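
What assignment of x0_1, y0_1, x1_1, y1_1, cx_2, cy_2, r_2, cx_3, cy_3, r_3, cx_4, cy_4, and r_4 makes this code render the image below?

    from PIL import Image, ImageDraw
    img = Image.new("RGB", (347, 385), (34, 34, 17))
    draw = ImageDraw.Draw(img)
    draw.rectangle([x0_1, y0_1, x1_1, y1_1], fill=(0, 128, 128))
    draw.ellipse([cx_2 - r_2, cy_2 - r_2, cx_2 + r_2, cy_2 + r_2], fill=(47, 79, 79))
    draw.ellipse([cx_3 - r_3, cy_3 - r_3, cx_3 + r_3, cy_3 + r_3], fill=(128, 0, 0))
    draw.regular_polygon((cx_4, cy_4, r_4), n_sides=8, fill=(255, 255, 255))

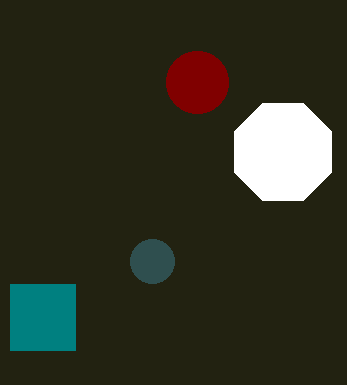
x0_1 = 10
y0_1 = 284
x1_1 = 75
y1_1 = 350
cx_2 = 152
cy_2 = 261
r_2 = 22
cx_3 = 197
cy_3 = 82
r_3 = 31
cx_4 = 283
cy_4 = 152
r_4 = 53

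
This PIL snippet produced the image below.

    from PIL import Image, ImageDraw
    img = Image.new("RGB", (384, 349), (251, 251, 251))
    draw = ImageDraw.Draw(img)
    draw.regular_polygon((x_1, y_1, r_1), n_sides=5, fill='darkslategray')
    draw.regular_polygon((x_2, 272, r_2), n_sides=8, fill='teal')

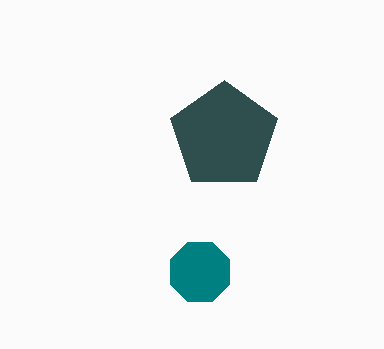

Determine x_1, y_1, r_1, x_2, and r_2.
x_1 = 224
y_1 = 136
r_1 = 56
x_2 = 200
r_2 = 32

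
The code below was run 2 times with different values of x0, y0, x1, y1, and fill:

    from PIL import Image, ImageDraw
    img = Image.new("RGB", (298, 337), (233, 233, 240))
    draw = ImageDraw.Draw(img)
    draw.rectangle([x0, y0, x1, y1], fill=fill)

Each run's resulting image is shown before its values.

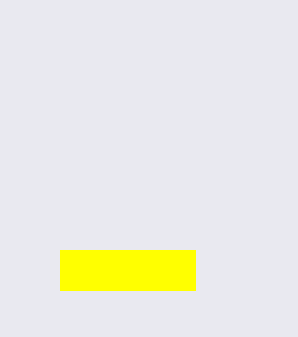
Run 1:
x0 = 60
y0 = 250
x1 = 195
y1 = 290
fill = 'yellow'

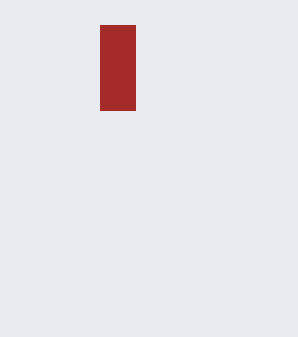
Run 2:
x0 = 100
y0 = 25
x1 = 135
y1 = 110
fill = 'brown'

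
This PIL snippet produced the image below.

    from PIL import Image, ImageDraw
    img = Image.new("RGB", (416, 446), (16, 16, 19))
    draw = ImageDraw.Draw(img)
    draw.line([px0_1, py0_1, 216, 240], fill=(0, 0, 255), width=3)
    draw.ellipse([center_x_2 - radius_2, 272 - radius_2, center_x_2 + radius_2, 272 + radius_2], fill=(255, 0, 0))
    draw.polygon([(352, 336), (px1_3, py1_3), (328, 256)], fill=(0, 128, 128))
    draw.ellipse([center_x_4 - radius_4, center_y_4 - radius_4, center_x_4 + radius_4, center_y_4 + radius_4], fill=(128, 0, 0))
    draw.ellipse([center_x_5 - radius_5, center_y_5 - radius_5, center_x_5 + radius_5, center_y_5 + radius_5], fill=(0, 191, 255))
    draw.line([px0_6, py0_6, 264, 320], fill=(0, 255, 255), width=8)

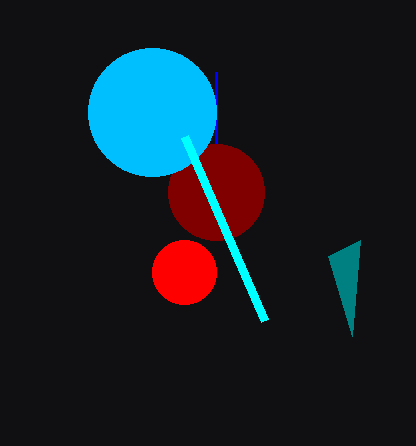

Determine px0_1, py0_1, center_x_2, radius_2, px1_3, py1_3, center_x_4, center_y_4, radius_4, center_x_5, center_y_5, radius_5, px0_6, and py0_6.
px0_1 = 216, py0_1 = 72, center_x_2 = 184, radius_2 = 32, px1_3 = 360, py1_3 = 240, center_x_4 = 216, center_y_4 = 192, radius_4 = 48, center_x_5 = 152, center_y_5 = 112, radius_5 = 64, px0_6 = 184, py0_6 = 136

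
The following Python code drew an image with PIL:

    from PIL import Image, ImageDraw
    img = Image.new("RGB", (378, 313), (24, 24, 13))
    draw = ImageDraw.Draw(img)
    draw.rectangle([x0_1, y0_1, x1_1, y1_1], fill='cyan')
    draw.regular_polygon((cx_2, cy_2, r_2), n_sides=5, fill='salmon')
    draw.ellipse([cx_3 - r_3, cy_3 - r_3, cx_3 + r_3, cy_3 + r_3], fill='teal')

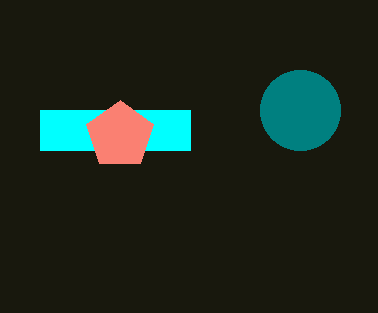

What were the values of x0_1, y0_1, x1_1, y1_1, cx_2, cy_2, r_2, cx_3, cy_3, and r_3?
x0_1 = 40; y0_1 = 110; x1_1 = 190; y1_1 = 150; cx_2 = 120; cy_2 = 135; r_2 = 35; cx_3 = 300; cy_3 = 110; r_3 = 40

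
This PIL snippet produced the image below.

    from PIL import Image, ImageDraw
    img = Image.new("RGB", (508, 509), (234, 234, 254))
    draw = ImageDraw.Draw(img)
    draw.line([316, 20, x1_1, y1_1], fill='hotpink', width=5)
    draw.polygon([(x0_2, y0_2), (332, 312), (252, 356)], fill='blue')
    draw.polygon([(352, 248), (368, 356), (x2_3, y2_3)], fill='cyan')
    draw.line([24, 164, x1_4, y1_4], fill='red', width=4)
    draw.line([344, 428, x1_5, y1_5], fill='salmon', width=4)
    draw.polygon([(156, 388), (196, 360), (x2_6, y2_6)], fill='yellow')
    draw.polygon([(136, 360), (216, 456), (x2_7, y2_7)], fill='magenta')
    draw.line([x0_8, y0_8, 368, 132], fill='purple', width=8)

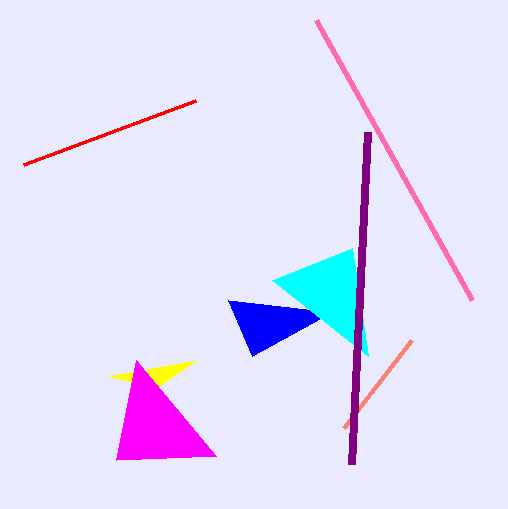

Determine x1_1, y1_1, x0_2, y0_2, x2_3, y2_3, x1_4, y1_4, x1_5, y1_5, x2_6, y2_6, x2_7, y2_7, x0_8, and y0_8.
x1_1 = 472
y1_1 = 300
x0_2 = 228
y0_2 = 300
x2_3 = 272
y2_3 = 280
x1_4 = 196
y1_4 = 100
x1_5 = 412
y1_5 = 340
x2_6 = 108
y2_6 = 376
x2_7 = 116
y2_7 = 460
x0_8 = 352
y0_8 = 464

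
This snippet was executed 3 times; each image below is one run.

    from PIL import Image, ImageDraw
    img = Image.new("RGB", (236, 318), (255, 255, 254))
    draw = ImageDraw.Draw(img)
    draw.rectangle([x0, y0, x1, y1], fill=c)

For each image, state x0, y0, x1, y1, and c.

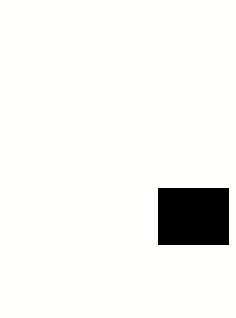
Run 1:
x0 = 158; y0 = 188; x1 = 228; y1 = 244; c = 'black'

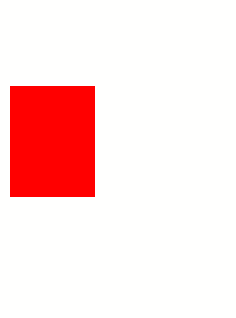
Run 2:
x0 = 10, y0 = 86, x1 = 94, y1 = 196, c = 'red'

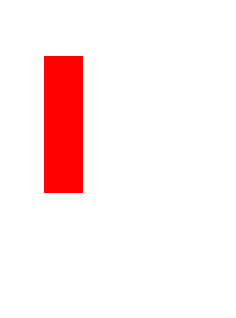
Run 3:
x0 = 44
y0 = 56
x1 = 82
y1 = 192
c = 'red'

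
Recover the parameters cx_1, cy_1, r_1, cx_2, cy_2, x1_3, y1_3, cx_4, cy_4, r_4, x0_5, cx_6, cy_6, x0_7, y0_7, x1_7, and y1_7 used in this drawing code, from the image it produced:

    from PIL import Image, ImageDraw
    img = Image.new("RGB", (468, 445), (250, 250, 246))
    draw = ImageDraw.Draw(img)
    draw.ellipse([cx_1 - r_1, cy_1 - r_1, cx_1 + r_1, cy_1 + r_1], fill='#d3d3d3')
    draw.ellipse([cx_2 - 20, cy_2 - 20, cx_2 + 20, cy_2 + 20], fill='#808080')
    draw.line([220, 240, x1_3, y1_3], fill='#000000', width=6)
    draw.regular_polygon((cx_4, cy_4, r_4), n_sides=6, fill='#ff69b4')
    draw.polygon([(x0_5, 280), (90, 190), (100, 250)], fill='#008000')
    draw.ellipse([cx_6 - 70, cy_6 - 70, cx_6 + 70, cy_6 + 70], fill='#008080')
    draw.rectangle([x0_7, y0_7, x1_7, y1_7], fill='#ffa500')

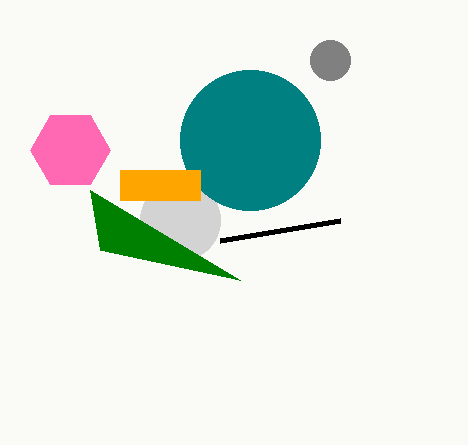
cx_1 = 180, cy_1 = 220, r_1 = 40, cx_2 = 330, cy_2 = 60, x1_3 = 340, y1_3 = 220, cx_4 = 70, cy_4 = 150, r_4 = 40, x0_5 = 240, cx_6 = 250, cy_6 = 140, x0_7 = 120, y0_7 = 170, x1_7 = 200, y1_7 = 200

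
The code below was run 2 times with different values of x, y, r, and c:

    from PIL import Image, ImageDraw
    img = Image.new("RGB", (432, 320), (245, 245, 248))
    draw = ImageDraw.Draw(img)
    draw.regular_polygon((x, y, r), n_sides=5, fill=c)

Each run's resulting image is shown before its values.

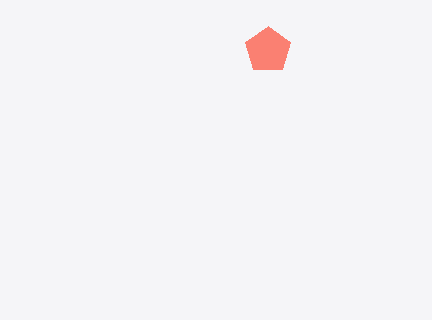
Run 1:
x = 268, y = 50, r = 24, c = 'salmon'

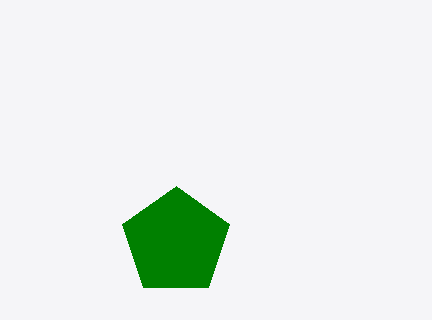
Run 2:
x = 176; y = 242; r = 56; c = 'green'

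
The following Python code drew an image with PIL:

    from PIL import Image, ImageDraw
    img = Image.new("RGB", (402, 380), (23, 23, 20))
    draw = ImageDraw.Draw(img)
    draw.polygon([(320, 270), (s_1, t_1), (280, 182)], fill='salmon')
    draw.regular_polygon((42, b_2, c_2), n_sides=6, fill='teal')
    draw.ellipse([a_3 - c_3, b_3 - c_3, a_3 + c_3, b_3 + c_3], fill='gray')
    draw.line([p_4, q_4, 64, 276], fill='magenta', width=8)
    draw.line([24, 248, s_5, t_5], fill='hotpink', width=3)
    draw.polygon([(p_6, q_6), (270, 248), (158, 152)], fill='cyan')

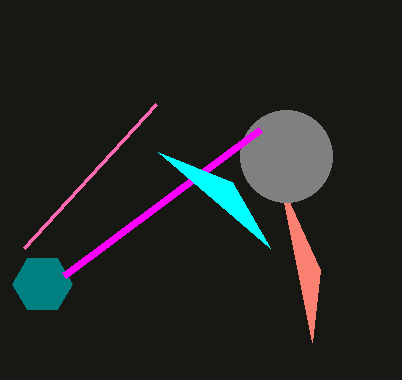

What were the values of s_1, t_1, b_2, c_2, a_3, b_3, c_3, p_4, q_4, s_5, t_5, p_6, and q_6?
s_1 = 312; t_1 = 342; b_2 = 284; c_2 = 30; a_3 = 286; b_3 = 156; c_3 = 46; p_4 = 260; q_4 = 130; s_5 = 156; t_5 = 104; p_6 = 232; q_6 = 182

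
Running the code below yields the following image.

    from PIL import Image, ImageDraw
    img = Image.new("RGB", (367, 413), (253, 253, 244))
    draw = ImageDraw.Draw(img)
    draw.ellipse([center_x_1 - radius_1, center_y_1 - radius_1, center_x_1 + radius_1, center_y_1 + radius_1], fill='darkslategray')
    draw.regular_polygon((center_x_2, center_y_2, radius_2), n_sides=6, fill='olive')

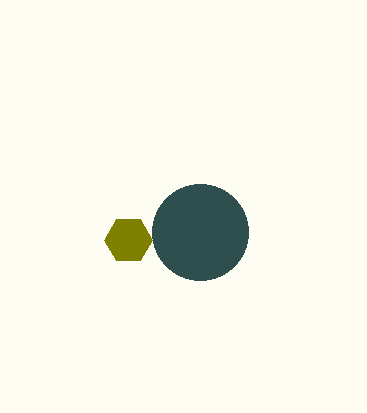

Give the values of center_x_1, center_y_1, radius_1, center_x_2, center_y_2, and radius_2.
center_x_1 = 200
center_y_1 = 232
radius_1 = 48
center_x_2 = 128
center_y_2 = 240
radius_2 = 24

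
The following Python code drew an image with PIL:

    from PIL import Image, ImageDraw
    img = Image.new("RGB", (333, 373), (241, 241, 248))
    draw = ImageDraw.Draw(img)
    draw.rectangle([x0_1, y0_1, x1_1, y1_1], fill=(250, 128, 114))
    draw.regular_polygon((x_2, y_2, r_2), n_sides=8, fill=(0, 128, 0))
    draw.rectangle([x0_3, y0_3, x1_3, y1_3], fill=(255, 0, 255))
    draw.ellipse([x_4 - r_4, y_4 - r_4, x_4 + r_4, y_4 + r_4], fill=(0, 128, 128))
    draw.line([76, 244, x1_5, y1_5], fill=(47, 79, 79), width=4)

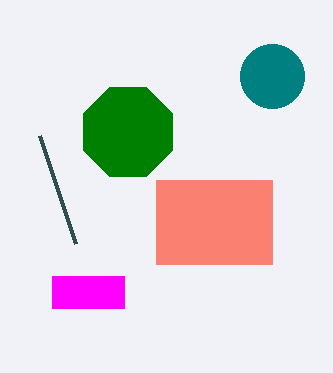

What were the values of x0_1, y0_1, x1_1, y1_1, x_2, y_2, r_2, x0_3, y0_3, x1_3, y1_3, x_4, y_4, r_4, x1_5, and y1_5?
x0_1 = 156, y0_1 = 180, x1_1 = 272, y1_1 = 264, x_2 = 128, y_2 = 132, r_2 = 48, x0_3 = 52, y0_3 = 276, x1_3 = 124, y1_3 = 308, x_4 = 272, y_4 = 76, r_4 = 32, x1_5 = 40, y1_5 = 136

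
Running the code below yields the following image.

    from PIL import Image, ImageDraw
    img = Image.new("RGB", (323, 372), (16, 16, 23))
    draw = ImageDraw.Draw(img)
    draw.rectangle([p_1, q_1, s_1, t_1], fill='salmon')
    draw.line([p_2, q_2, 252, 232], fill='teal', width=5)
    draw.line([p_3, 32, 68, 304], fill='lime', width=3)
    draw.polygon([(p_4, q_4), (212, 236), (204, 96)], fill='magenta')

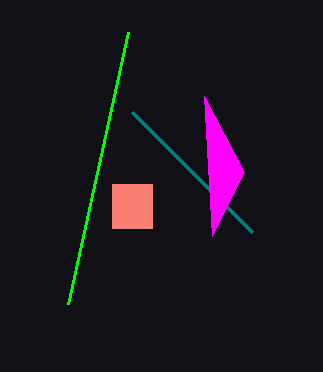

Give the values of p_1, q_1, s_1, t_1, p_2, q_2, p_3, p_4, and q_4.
p_1 = 112
q_1 = 184
s_1 = 152
t_1 = 228
p_2 = 132
q_2 = 112
p_3 = 128
p_4 = 244
q_4 = 172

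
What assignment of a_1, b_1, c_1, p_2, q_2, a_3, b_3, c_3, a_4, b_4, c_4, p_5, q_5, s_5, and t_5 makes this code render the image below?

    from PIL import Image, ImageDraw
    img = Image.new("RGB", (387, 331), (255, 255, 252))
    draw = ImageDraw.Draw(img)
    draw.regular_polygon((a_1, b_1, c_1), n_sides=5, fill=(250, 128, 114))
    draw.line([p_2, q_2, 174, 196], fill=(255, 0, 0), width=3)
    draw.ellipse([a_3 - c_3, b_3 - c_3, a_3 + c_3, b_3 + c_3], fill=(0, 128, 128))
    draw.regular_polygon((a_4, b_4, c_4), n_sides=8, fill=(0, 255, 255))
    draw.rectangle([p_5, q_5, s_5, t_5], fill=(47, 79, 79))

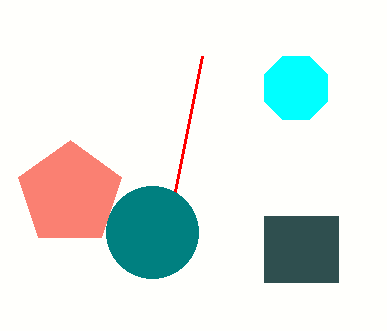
a_1 = 70, b_1 = 194, c_1 = 54, p_2 = 202, q_2 = 56, a_3 = 152, b_3 = 232, c_3 = 46, a_4 = 296, b_4 = 88, c_4 = 34, p_5 = 264, q_5 = 216, s_5 = 338, t_5 = 282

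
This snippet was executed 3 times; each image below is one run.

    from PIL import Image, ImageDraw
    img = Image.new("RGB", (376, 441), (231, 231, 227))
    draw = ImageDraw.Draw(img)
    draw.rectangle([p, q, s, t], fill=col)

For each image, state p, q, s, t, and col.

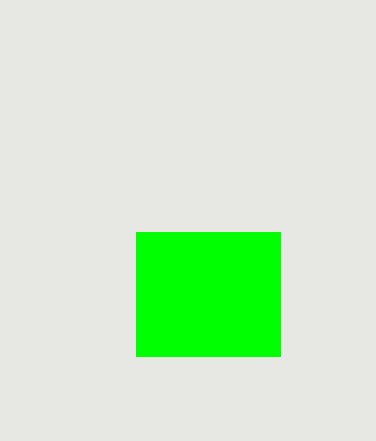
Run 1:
p = 136
q = 232
s = 280
t = 356
col = 'lime'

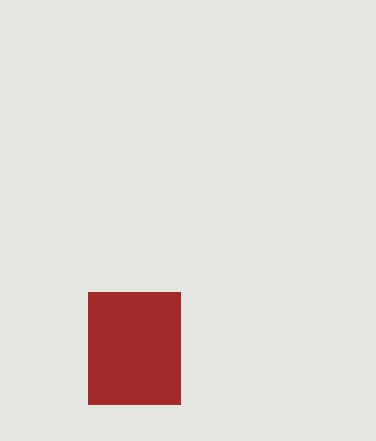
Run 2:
p = 88, q = 292, s = 180, t = 404, col = 'brown'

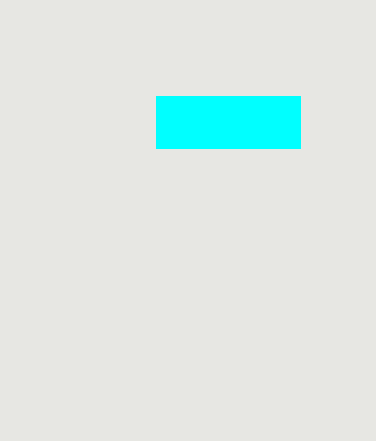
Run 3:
p = 156; q = 96; s = 300; t = 148; col = 'cyan'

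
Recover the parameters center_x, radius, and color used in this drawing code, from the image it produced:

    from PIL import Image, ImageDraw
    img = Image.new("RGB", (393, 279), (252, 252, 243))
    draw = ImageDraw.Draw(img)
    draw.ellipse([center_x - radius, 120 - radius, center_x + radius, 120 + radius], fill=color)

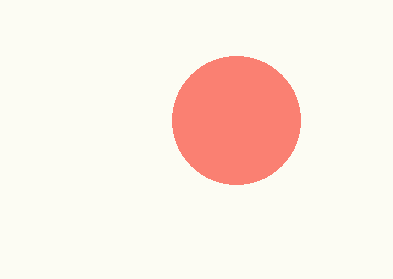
center_x = 236
radius = 64
color = 'salmon'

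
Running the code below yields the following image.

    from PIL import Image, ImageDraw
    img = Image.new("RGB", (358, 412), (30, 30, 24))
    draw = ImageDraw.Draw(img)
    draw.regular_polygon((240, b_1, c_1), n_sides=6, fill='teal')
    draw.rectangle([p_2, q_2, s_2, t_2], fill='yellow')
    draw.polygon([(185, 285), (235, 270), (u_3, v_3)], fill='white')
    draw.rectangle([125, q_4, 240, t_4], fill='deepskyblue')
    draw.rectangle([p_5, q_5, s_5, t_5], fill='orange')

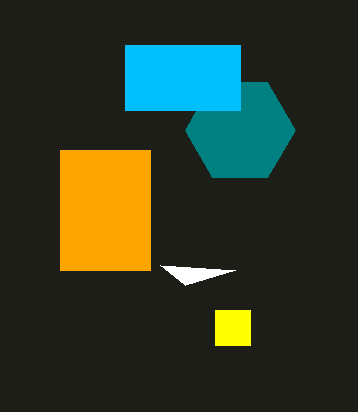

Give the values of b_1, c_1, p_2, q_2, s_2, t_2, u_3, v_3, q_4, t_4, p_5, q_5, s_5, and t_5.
b_1 = 130
c_1 = 55
p_2 = 215
q_2 = 310
s_2 = 250
t_2 = 345
u_3 = 160
v_3 = 265
q_4 = 45
t_4 = 110
p_5 = 60
q_5 = 150
s_5 = 150
t_5 = 270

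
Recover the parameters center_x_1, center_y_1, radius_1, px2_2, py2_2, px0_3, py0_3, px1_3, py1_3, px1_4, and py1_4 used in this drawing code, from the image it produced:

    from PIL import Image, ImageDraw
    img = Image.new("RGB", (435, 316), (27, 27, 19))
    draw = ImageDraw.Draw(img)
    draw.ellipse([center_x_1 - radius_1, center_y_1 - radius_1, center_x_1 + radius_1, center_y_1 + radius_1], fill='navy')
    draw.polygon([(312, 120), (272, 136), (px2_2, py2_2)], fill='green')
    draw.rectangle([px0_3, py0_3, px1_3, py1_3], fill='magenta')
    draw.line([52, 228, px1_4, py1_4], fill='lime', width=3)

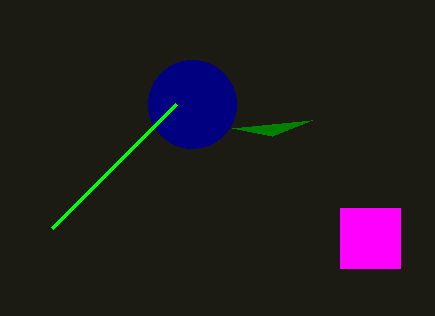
center_x_1 = 192; center_y_1 = 104; radius_1 = 44; px2_2 = 232; py2_2 = 128; px0_3 = 340; py0_3 = 208; px1_3 = 400; py1_3 = 268; px1_4 = 176; py1_4 = 104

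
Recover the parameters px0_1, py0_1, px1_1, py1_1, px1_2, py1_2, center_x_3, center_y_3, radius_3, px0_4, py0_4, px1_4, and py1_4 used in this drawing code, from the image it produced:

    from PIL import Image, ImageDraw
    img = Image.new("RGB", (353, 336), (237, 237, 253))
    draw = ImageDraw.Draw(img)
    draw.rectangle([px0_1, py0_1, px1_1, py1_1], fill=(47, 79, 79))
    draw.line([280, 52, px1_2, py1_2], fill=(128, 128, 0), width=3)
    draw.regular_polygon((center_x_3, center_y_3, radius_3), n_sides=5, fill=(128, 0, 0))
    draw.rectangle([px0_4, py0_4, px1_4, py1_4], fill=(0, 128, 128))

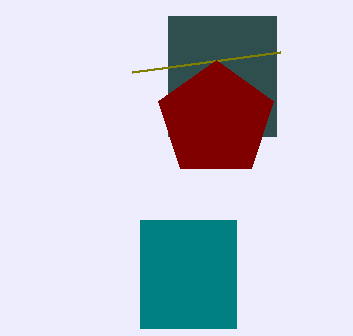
px0_1 = 168; py0_1 = 16; px1_1 = 276; py1_1 = 136; px1_2 = 132; py1_2 = 72; center_x_3 = 216; center_y_3 = 120; radius_3 = 60; px0_4 = 140; py0_4 = 220; px1_4 = 236; py1_4 = 328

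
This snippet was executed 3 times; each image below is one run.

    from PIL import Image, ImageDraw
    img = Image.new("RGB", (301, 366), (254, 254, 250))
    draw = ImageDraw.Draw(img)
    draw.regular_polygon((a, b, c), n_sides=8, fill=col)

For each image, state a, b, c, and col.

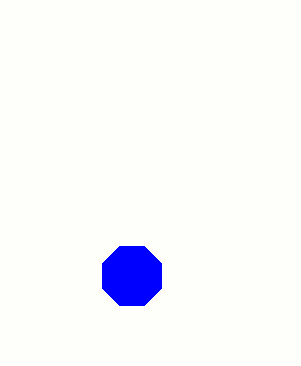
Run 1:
a = 132, b = 276, c = 32, col = 'blue'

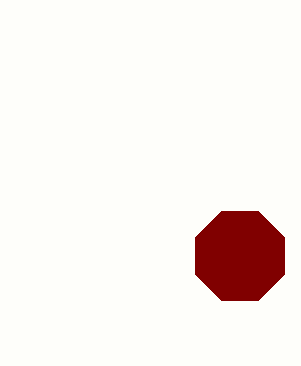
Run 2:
a = 240; b = 256; c = 48; col = 'maroon'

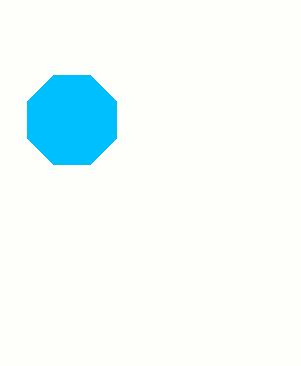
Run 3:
a = 72; b = 120; c = 48; col = 'deepskyblue'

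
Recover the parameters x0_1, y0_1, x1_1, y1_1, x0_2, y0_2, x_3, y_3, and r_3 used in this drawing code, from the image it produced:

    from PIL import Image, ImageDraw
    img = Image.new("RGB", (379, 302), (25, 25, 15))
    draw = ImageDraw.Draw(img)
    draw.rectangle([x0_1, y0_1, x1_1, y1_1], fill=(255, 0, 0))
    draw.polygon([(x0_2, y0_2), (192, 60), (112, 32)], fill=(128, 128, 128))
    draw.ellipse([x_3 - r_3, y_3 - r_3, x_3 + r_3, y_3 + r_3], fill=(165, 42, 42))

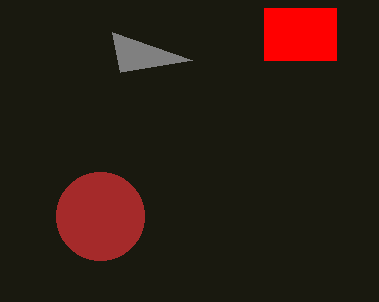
x0_1 = 264
y0_1 = 8
x1_1 = 336
y1_1 = 60
x0_2 = 120
y0_2 = 72
x_3 = 100
y_3 = 216
r_3 = 44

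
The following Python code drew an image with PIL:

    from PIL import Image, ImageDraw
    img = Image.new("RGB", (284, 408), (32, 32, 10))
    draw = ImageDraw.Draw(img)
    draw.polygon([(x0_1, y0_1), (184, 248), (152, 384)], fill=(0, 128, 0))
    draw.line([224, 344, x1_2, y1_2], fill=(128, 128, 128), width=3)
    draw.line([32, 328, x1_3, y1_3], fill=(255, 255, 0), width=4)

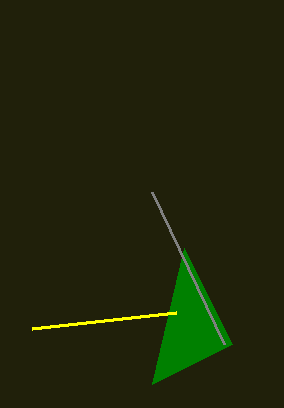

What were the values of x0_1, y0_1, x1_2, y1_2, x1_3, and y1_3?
x0_1 = 232
y0_1 = 344
x1_2 = 152
y1_2 = 192
x1_3 = 176
y1_3 = 312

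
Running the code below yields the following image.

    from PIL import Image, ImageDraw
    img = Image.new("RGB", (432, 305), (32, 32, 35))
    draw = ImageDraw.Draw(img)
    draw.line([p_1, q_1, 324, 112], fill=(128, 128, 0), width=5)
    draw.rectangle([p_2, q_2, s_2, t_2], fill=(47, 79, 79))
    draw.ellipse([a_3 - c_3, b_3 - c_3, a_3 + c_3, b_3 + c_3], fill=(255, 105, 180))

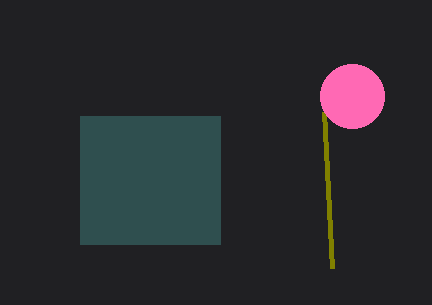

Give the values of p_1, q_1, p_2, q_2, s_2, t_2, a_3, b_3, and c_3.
p_1 = 332, q_1 = 268, p_2 = 80, q_2 = 116, s_2 = 220, t_2 = 244, a_3 = 352, b_3 = 96, c_3 = 32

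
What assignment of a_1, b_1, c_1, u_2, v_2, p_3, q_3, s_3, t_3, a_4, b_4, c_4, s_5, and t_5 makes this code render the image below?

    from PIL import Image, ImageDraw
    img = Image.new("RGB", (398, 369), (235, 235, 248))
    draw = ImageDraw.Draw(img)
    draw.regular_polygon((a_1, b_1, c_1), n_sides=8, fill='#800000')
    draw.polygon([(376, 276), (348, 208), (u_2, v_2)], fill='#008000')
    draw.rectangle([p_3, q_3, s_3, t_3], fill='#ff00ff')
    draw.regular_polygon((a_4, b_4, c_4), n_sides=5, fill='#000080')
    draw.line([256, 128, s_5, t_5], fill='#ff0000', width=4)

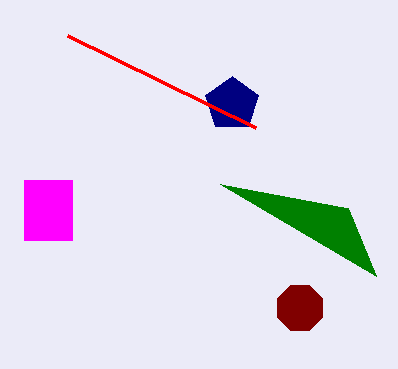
a_1 = 300, b_1 = 308, c_1 = 24, u_2 = 220, v_2 = 184, p_3 = 24, q_3 = 180, s_3 = 72, t_3 = 240, a_4 = 232, b_4 = 104, c_4 = 28, s_5 = 68, t_5 = 36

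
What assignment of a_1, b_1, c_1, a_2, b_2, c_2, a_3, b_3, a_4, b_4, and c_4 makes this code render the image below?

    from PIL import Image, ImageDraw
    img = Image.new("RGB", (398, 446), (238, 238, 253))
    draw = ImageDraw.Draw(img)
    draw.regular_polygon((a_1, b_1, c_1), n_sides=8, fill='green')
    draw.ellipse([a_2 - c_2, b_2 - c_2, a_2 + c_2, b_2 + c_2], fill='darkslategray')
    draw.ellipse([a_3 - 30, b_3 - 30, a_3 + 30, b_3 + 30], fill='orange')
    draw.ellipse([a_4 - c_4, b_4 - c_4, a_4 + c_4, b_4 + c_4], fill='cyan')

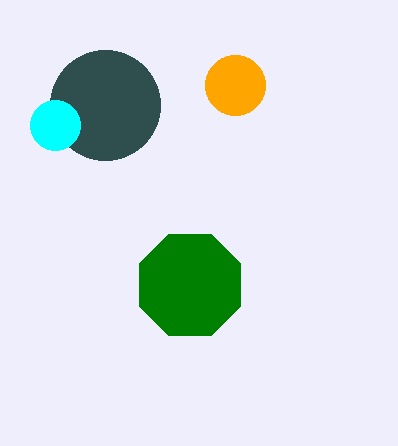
a_1 = 190
b_1 = 285
c_1 = 55
a_2 = 105
b_2 = 105
c_2 = 55
a_3 = 235
b_3 = 85
a_4 = 55
b_4 = 125
c_4 = 25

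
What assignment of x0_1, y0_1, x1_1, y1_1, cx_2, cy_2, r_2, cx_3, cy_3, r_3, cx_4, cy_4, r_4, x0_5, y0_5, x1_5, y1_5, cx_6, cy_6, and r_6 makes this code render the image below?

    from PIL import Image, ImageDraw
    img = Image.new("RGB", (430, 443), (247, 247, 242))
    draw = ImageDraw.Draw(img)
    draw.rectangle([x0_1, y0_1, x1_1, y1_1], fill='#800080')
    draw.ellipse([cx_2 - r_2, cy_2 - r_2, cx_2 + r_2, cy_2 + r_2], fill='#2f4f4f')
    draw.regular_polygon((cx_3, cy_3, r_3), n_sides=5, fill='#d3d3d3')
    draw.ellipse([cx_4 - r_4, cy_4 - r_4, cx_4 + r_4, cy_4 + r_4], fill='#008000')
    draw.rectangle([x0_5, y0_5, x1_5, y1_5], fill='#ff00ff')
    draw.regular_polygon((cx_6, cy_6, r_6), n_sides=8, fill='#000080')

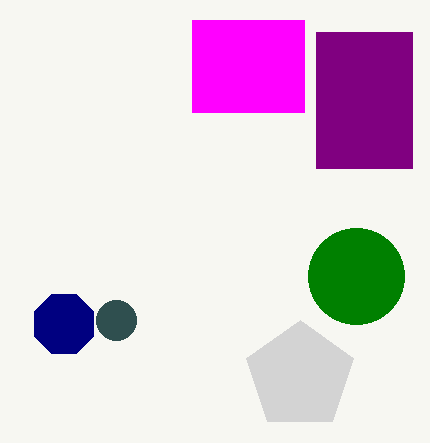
x0_1 = 316; y0_1 = 32; x1_1 = 412; y1_1 = 168; cx_2 = 116; cy_2 = 320; r_2 = 20; cx_3 = 300; cy_3 = 376; r_3 = 56; cx_4 = 356; cy_4 = 276; r_4 = 48; x0_5 = 192; y0_5 = 20; x1_5 = 304; y1_5 = 112; cx_6 = 64; cy_6 = 324; r_6 = 32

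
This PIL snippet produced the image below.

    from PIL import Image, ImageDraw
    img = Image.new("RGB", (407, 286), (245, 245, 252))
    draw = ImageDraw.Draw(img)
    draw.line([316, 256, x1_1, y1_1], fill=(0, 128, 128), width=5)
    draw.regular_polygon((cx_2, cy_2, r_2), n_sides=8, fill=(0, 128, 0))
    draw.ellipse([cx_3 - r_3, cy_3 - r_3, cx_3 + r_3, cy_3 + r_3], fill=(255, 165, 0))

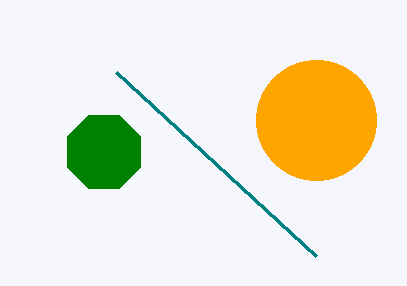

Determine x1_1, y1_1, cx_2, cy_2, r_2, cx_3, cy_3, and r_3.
x1_1 = 116; y1_1 = 72; cx_2 = 104; cy_2 = 152; r_2 = 40; cx_3 = 316; cy_3 = 120; r_3 = 60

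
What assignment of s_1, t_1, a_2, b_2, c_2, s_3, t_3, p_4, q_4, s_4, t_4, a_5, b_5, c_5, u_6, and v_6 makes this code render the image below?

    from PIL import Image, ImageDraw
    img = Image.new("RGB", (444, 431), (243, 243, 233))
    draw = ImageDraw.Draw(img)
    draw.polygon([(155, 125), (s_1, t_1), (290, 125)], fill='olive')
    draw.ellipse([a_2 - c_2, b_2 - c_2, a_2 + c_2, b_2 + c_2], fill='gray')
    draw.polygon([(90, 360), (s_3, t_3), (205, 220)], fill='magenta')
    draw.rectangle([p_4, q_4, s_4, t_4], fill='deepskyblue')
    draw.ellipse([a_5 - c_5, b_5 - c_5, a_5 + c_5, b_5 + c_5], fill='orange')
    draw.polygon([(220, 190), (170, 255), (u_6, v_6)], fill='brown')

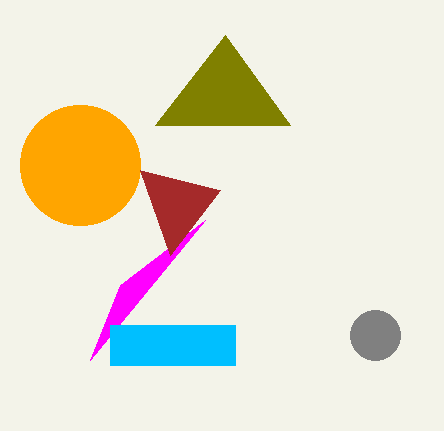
s_1 = 225; t_1 = 35; a_2 = 375; b_2 = 335; c_2 = 25; s_3 = 120; t_3 = 285; p_4 = 110; q_4 = 325; s_4 = 235; t_4 = 365; a_5 = 80; b_5 = 165; c_5 = 60; u_6 = 140; v_6 = 170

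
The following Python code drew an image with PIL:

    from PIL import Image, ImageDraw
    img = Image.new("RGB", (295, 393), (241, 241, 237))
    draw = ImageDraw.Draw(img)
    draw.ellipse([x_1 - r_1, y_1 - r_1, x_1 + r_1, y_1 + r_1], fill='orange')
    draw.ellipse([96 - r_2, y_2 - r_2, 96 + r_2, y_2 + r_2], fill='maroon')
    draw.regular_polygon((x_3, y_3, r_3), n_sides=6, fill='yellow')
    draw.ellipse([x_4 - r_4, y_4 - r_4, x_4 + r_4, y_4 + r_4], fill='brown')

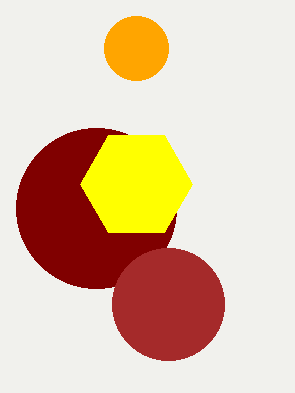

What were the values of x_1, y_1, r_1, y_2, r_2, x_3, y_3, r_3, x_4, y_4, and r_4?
x_1 = 136, y_1 = 48, r_1 = 32, y_2 = 208, r_2 = 80, x_3 = 136, y_3 = 184, r_3 = 56, x_4 = 168, y_4 = 304, r_4 = 56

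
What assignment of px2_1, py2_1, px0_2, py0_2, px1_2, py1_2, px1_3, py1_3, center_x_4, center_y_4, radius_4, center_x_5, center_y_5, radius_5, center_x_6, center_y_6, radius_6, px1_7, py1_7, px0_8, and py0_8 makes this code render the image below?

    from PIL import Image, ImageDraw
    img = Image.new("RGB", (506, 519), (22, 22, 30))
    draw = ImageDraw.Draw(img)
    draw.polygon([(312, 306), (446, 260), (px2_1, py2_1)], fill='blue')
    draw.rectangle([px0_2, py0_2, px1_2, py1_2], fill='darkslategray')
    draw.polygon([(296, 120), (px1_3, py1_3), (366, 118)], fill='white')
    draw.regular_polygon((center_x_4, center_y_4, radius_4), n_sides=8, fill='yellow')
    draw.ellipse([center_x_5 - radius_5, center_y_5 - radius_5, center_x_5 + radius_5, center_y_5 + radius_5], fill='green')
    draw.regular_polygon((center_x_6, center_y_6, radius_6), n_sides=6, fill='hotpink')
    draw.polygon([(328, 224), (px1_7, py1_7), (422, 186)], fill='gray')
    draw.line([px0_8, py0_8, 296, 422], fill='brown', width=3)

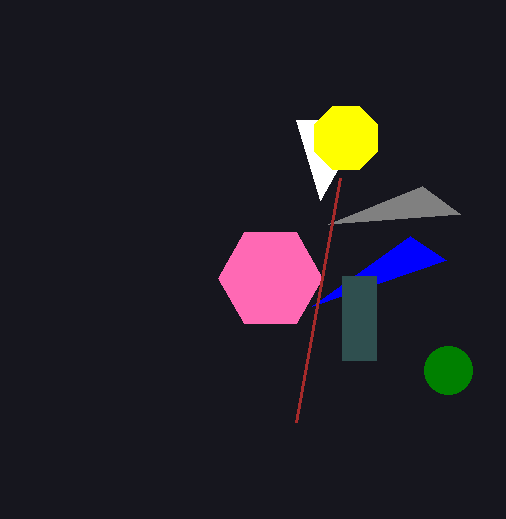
px2_1 = 410
py2_1 = 236
px0_2 = 342
py0_2 = 276
px1_2 = 376
py1_2 = 360
px1_3 = 320
py1_3 = 200
center_x_4 = 346
center_y_4 = 138
radius_4 = 34
center_x_5 = 448
center_y_5 = 370
radius_5 = 24
center_x_6 = 270
center_y_6 = 278
radius_6 = 52
px1_7 = 460
py1_7 = 214
px0_8 = 340
py0_8 = 178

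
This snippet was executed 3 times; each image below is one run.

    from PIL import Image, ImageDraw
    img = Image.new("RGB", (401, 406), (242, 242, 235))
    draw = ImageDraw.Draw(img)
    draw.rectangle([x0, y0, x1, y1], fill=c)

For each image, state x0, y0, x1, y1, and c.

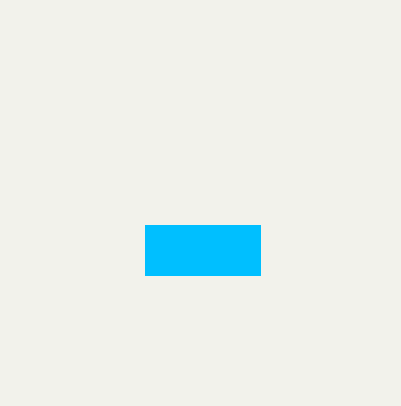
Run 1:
x0 = 145
y0 = 225
x1 = 260
y1 = 275
c = 'deepskyblue'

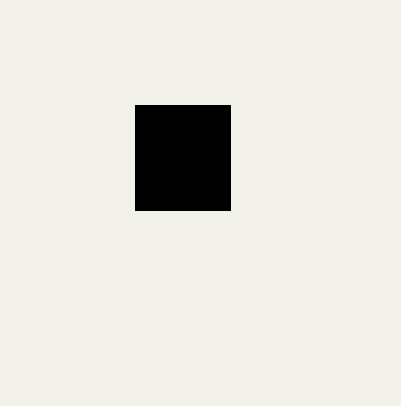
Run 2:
x0 = 135; y0 = 105; x1 = 230; y1 = 210; c = 'black'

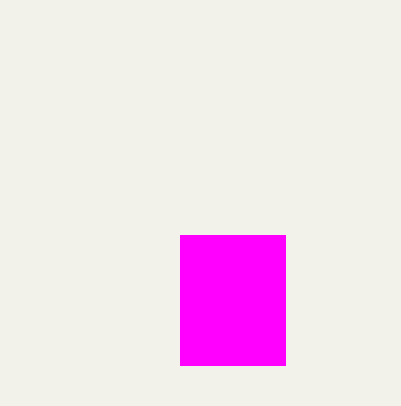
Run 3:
x0 = 180, y0 = 235, x1 = 285, y1 = 365, c = 'magenta'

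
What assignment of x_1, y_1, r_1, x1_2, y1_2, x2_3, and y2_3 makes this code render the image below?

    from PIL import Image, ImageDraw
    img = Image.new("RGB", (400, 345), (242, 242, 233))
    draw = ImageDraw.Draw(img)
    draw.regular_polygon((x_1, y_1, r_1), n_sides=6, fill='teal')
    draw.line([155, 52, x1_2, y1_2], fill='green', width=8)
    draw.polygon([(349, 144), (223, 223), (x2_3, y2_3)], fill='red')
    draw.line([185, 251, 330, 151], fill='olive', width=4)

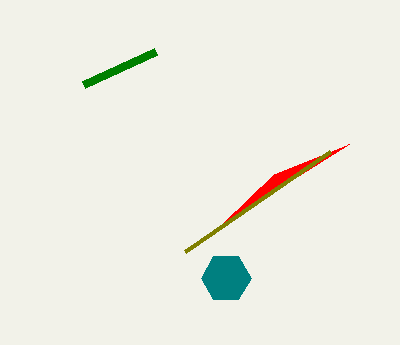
x_1 = 226, y_1 = 278, r_1 = 25, x1_2 = 83, y1_2 = 85, x2_3 = 274, y2_3 = 174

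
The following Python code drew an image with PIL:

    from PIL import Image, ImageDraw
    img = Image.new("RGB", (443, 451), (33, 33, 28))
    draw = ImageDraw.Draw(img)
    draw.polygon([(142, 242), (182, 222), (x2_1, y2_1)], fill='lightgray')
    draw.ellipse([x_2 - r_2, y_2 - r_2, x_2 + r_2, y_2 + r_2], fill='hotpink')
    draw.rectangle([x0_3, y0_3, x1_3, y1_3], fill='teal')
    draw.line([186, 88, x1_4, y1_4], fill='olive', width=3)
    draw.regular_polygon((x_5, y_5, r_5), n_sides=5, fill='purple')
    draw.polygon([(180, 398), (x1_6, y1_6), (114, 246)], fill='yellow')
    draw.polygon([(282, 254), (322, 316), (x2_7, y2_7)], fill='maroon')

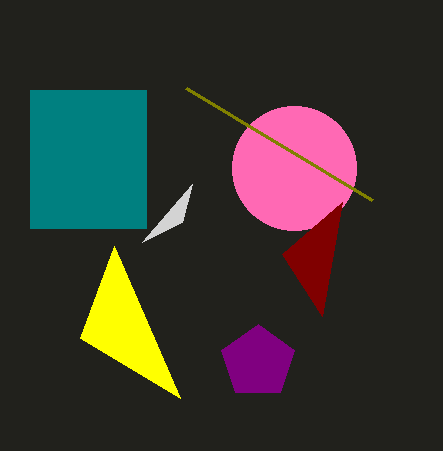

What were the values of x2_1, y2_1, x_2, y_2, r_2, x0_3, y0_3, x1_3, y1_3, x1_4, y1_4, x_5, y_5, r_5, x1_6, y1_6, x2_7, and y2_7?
x2_1 = 192, y2_1 = 184, x_2 = 294, y_2 = 168, r_2 = 62, x0_3 = 30, y0_3 = 90, x1_3 = 146, y1_3 = 228, x1_4 = 372, y1_4 = 200, x_5 = 258, y_5 = 362, r_5 = 38, x1_6 = 80, y1_6 = 338, x2_7 = 342, y2_7 = 202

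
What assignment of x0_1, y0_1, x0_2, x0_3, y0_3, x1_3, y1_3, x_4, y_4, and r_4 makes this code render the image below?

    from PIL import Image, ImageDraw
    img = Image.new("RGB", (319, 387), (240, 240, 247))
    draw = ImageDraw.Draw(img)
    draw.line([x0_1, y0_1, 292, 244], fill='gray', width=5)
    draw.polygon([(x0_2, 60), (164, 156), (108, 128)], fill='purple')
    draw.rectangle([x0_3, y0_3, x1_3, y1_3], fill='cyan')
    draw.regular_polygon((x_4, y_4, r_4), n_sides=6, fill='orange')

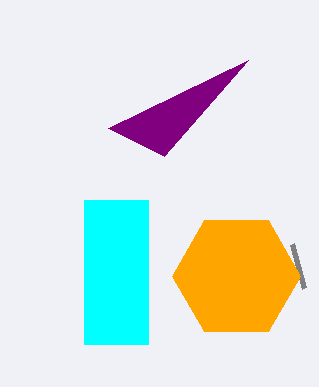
x0_1 = 304; y0_1 = 288; x0_2 = 248; x0_3 = 84; y0_3 = 200; x1_3 = 148; y1_3 = 344; x_4 = 236; y_4 = 276; r_4 = 64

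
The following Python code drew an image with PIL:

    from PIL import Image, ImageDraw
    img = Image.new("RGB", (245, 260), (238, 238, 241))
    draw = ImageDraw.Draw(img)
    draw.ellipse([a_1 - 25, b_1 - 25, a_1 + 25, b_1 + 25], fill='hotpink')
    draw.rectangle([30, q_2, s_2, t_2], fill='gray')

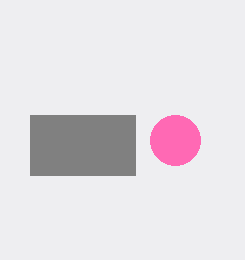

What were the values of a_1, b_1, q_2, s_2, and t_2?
a_1 = 175
b_1 = 140
q_2 = 115
s_2 = 135
t_2 = 175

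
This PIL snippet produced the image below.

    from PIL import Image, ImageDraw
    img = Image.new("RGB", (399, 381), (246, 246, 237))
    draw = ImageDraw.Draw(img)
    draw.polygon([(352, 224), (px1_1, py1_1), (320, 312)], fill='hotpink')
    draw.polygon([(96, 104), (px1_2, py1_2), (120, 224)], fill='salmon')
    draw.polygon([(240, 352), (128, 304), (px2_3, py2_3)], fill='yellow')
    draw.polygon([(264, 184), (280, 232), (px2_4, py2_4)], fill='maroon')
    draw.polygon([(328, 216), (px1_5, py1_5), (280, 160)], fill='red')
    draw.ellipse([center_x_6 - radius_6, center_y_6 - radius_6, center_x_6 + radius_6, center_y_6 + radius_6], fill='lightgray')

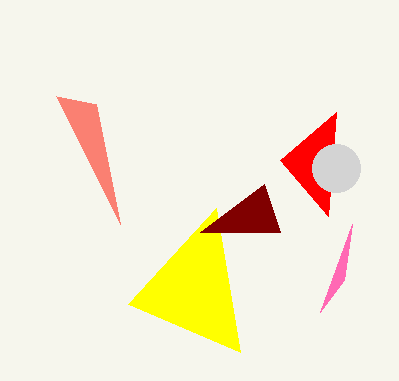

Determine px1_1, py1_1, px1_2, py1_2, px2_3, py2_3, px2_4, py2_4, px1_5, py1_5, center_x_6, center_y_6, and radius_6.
px1_1 = 344, py1_1 = 280, px1_2 = 56, py1_2 = 96, px2_3 = 216, py2_3 = 208, px2_4 = 200, py2_4 = 232, px1_5 = 336, py1_5 = 112, center_x_6 = 336, center_y_6 = 168, radius_6 = 24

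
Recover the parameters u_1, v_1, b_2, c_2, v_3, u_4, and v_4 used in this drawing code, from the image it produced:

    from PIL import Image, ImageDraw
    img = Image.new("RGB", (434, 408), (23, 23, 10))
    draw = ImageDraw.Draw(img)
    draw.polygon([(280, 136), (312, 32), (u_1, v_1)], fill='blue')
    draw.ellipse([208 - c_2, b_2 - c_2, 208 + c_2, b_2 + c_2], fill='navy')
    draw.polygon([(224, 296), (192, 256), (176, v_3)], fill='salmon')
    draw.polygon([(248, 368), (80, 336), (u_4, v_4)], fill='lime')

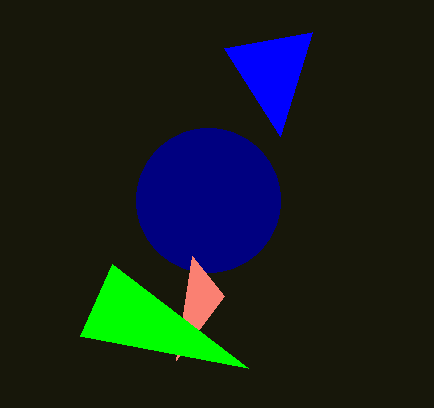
u_1 = 224; v_1 = 48; b_2 = 200; c_2 = 72; v_3 = 360; u_4 = 112; v_4 = 264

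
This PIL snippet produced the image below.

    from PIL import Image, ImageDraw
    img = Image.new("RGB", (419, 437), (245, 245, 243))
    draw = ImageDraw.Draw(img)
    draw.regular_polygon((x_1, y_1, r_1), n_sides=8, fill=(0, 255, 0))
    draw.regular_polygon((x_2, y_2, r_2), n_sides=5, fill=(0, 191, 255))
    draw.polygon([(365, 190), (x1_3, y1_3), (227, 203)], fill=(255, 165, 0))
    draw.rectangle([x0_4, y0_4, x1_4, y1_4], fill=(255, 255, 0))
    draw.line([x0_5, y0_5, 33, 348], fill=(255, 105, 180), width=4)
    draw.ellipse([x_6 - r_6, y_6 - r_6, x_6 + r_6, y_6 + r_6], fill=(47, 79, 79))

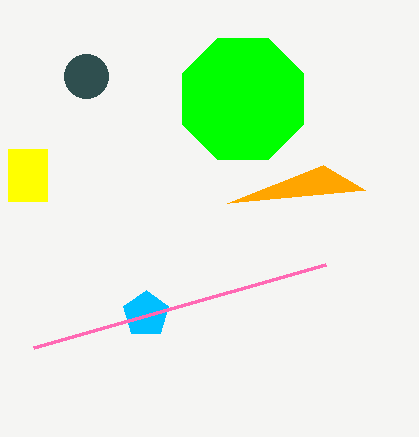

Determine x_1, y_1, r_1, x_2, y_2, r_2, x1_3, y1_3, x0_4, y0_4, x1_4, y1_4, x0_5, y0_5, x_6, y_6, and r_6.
x_1 = 243; y_1 = 99; r_1 = 66; x_2 = 146; y_2 = 314; r_2 = 24; x1_3 = 323; y1_3 = 165; x0_4 = 8; y0_4 = 149; x1_4 = 47; y1_4 = 201; x0_5 = 325; y0_5 = 265; x_6 = 86; y_6 = 76; r_6 = 22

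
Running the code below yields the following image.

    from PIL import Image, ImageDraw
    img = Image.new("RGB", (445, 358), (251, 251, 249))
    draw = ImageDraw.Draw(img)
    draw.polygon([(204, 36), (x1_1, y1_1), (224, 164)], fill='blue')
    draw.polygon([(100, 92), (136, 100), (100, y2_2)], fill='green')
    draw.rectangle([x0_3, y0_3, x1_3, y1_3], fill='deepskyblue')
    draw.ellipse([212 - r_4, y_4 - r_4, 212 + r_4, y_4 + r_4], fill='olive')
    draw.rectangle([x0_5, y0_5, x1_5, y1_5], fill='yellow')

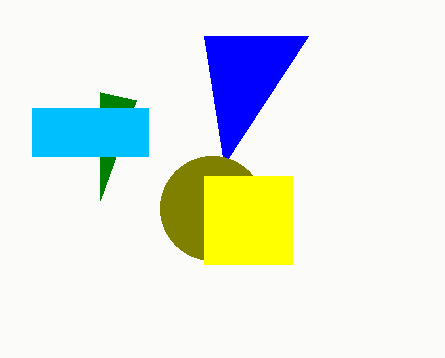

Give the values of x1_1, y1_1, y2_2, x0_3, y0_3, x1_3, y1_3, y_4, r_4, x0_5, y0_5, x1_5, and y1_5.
x1_1 = 308, y1_1 = 36, y2_2 = 200, x0_3 = 32, y0_3 = 108, x1_3 = 148, y1_3 = 156, y_4 = 208, r_4 = 52, x0_5 = 204, y0_5 = 176, x1_5 = 292, y1_5 = 264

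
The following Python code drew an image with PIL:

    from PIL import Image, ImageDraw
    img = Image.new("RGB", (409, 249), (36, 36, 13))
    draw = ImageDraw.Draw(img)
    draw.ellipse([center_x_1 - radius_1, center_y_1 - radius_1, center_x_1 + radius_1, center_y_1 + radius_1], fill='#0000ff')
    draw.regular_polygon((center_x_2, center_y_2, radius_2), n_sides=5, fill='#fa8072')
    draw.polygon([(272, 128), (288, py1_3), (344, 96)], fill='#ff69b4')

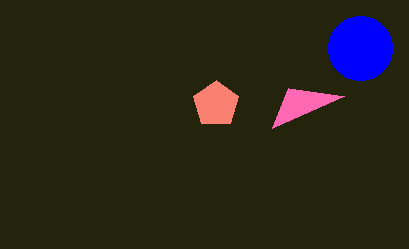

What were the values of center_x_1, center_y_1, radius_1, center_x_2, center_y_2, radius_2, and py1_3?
center_x_1 = 360, center_y_1 = 48, radius_1 = 32, center_x_2 = 216, center_y_2 = 104, radius_2 = 24, py1_3 = 88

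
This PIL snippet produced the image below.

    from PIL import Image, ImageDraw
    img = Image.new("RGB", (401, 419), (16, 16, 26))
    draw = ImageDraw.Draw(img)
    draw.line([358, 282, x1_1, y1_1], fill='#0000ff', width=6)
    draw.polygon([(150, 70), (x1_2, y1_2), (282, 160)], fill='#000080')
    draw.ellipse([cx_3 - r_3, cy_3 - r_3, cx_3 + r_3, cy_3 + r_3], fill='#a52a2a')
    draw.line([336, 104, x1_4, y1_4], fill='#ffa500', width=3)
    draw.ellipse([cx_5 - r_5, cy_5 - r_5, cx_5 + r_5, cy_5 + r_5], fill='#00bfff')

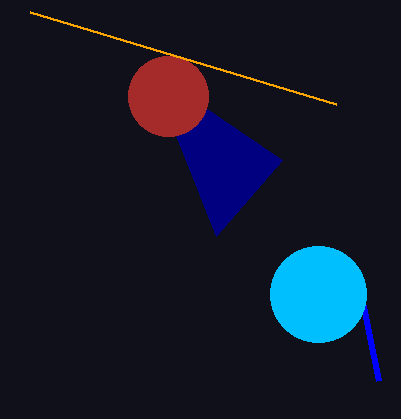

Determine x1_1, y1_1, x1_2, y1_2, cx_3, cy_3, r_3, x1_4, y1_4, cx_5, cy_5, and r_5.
x1_1 = 378
y1_1 = 380
x1_2 = 216
y1_2 = 236
cx_3 = 168
cy_3 = 96
r_3 = 40
x1_4 = 30
y1_4 = 12
cx_5 = 318
cy_5 = 294
r_5 = 48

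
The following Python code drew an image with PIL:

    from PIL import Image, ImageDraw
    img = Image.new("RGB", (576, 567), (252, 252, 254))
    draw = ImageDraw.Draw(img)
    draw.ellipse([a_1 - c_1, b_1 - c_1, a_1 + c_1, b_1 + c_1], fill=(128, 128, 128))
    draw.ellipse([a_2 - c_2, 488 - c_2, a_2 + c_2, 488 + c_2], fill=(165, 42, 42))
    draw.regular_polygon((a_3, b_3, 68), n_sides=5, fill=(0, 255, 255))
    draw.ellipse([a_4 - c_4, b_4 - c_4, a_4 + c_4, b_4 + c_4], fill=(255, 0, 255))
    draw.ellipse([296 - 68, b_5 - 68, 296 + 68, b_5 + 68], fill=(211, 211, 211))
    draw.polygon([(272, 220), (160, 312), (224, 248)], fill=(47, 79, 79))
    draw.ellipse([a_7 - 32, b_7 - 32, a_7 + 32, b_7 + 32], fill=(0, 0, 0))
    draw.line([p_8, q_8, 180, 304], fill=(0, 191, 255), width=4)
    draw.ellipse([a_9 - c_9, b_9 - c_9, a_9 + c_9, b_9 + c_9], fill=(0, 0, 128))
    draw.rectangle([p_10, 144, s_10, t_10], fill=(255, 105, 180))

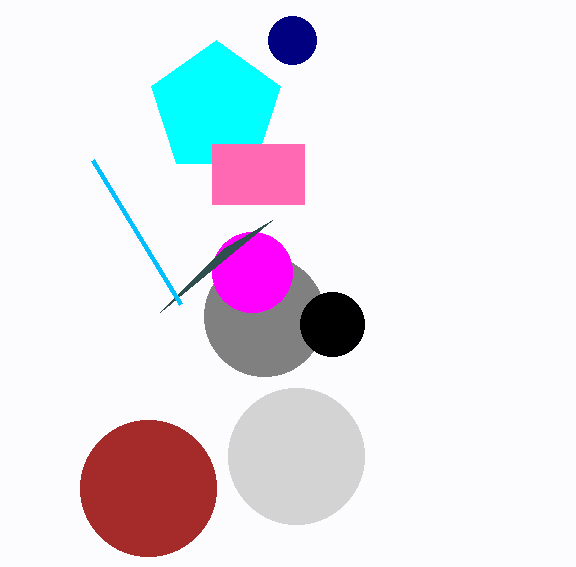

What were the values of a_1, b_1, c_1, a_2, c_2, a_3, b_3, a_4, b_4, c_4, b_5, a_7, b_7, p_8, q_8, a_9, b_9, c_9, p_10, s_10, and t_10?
a_1 = 264
b_1 = 316
c_1 = 60
a_2 = 148
c_2 = 68
a_3 = 216
b_3 = 108
a_4 = 252
b_4 = 272
c_4 = 40
b_5 = 456
a_7 = 332
b_7 = 324
p_8 = 92
q_8 = 160
a_9 = 292
b_9 = 40
c_9 = 24
p_10 = 212
s_10 = 304
t_10 = 204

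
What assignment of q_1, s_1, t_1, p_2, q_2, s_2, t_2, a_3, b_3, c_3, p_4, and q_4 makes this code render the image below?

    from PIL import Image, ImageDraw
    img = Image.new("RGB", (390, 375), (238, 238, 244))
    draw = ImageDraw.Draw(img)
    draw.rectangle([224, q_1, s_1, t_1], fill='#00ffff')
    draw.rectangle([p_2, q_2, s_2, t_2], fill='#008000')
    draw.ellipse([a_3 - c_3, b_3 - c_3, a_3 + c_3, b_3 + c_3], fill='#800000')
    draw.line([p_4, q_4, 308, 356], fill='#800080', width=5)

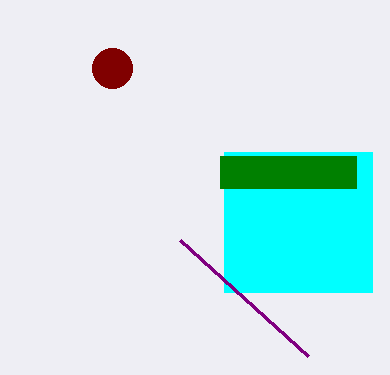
q_1 = 152, s_1 = 372, t_1 = 292, p_2 = 220, q_2 = 156, s_2 = 356, t_2 = 188, a_3 = 112, b_3 = 68, c_3 = 20, p_4 = 180, q_4 = 240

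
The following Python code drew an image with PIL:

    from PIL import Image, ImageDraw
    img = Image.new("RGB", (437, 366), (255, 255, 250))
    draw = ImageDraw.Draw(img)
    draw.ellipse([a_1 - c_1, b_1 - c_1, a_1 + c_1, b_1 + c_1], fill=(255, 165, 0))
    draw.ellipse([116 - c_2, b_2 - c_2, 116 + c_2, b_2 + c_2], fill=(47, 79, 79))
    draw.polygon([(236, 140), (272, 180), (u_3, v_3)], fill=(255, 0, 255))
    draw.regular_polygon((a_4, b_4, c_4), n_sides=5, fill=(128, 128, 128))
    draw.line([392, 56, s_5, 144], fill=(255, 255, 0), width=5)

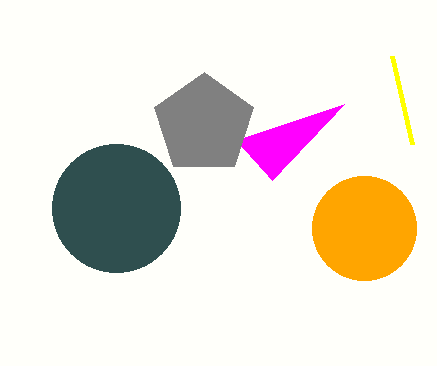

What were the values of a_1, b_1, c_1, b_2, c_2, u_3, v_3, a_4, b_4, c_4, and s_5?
a_1 = 364
b_1 = 228
c_1 = 52
b_2 = 208
c_2 = 64
u_3 = 344
v_3 = 104
a_4 = 204
b_4 = 124
c_4 = 52
s_5 = 412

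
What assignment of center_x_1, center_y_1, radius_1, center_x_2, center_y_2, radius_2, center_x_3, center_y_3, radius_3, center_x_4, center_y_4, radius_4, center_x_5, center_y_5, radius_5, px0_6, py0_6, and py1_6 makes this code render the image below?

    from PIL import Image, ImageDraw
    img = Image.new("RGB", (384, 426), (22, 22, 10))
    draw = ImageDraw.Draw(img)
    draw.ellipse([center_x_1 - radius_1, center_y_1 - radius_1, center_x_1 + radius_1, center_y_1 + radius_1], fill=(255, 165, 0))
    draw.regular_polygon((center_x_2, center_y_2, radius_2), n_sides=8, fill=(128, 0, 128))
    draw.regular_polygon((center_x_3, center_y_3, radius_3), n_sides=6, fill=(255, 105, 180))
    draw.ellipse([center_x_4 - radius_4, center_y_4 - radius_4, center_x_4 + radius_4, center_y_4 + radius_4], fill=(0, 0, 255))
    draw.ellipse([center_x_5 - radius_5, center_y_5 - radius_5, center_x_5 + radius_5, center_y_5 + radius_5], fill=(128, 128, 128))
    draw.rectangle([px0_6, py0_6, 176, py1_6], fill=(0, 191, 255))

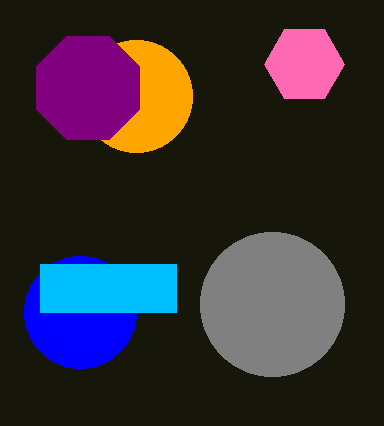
center_x_1 = 136, center_y_1 = 96, radius_1 = 56, center_x_2 = 88, center_y_2 = 88, radius_2 = 56, center_x_3 = 304, center_y_3 = 64, radius_3 = 40, center_x_4 = 80, center_y_4 = 312, radius_4 = 56, center_x_5 = 272, center_y_5 = 304, radius_5 = 72, px0_6 = 40, py0_6 = 264, py1_6 = 312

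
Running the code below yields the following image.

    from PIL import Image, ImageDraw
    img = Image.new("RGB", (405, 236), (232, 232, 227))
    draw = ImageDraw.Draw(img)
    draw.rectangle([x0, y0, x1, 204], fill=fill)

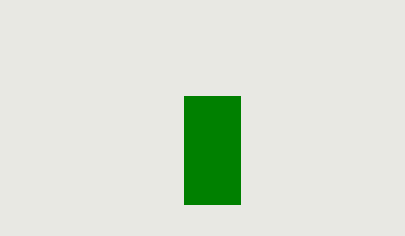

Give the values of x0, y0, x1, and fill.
x0 = 184
y0 = 96
x1 = 240
fill = 'green'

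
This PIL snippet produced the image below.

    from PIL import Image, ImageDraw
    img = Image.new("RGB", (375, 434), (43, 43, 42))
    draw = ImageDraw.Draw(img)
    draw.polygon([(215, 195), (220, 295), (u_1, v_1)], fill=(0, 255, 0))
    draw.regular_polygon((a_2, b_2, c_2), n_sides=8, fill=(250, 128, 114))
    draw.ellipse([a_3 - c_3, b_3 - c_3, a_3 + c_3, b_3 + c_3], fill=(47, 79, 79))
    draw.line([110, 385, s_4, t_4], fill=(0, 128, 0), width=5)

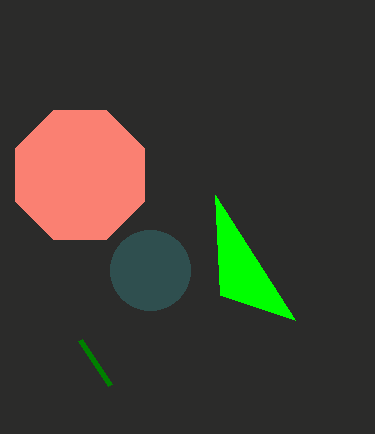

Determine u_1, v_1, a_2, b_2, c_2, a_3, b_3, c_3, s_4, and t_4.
u_1 = 295
v_1 = 320
a_2 = 80
b_2 = 175
c_2 = 70
a_3 = 150
b_3 = 270
c_3 = 40
s_4 = 80
t_4 = 340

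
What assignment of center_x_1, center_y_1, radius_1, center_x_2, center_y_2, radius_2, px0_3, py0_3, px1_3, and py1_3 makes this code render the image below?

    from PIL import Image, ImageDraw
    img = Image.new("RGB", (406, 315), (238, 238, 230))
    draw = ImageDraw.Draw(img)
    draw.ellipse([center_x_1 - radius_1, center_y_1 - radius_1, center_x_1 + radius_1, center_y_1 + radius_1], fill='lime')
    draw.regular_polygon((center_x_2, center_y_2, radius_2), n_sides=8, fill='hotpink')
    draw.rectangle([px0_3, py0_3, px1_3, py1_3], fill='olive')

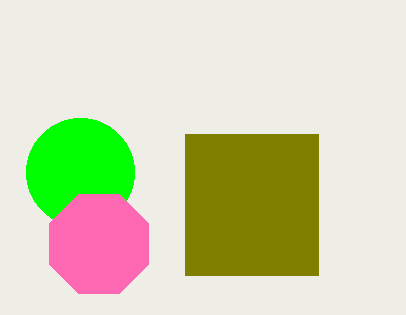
center_x_1 = 80; center_y_1 = 172; radius_1 = 54; center_x_2 = 99; center_y_2 = 244; radius_2 = 54; px0_3 = 185; py0_3 = 134; px1_3 = 318; py1_3 = 275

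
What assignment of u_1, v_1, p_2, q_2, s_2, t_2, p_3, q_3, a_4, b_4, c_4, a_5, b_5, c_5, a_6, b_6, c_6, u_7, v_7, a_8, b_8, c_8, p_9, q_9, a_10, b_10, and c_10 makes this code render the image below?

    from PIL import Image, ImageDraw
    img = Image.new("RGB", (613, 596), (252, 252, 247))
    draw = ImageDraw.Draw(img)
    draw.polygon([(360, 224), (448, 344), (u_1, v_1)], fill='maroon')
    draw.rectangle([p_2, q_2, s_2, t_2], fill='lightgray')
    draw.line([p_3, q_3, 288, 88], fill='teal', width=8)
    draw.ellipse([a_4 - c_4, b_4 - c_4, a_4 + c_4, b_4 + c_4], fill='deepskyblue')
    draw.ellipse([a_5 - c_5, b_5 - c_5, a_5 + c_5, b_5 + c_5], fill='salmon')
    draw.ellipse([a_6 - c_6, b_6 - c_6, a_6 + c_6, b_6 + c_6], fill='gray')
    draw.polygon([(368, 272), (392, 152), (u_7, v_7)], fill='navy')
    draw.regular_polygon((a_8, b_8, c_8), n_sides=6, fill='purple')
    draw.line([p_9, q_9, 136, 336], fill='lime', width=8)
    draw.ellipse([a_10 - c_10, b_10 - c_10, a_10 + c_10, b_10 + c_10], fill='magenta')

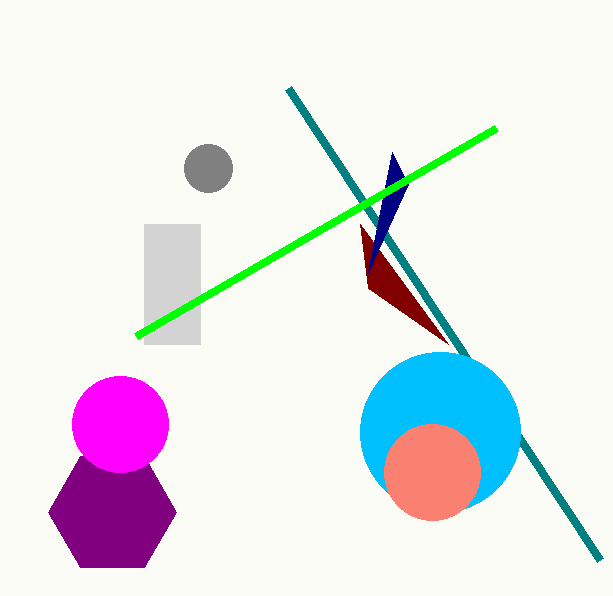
u_1 = 368, v_1 = 288, p_2 = 144, q_2 = 224, s_2 = 200, t_2 = 344, p_3 = 600, q_3 = 560, a_4 = 440, b_4 = 432, c_4 = 80, a_5 = 432, b_5 = 472, c_5 = 48, a_6 = 208, b_6 = 168, c_6 = 24, u_7 = 408, v_7 = 184, a_8 = 112, b_8 = 512, c_8 = 64, p_9 = 496, q_9 = 128, a_10 = 120, b_10 = 424, c_10 = 48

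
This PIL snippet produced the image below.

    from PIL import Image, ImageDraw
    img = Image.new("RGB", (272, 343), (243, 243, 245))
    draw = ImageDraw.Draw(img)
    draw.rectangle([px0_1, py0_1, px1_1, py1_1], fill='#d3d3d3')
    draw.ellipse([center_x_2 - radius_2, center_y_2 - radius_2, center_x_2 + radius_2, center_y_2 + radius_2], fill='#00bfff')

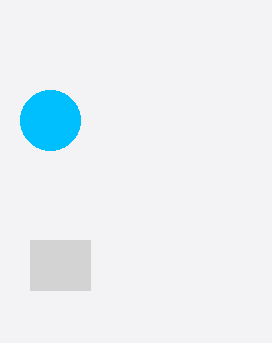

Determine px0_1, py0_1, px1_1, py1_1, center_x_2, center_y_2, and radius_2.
px0_1 = 30; py0_1 = 240; px1_1 = 90; py1_1 = 290; center_x_2 = 50; center_y_2 = 120; radius_2 = 30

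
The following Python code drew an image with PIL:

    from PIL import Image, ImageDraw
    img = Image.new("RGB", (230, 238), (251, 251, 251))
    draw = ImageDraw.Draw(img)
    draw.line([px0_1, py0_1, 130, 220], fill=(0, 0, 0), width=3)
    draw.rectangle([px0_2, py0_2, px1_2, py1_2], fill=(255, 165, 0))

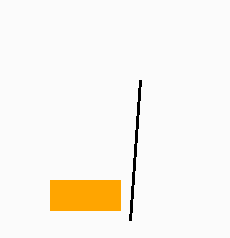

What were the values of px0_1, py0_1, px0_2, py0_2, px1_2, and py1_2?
px0_1 = 140; py0_1 = 80; px0_2 = 50; py0_2 = 180; px1_2 = 120; py1_2 = 210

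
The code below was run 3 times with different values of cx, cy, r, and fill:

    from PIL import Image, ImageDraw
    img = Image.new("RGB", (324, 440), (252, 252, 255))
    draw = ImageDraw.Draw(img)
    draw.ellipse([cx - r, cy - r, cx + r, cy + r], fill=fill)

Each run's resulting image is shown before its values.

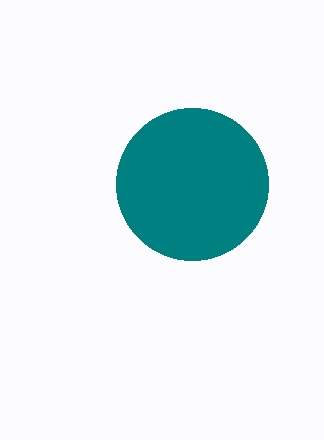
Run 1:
cx = 192; cy = 184; r = 76; fill = 'teal'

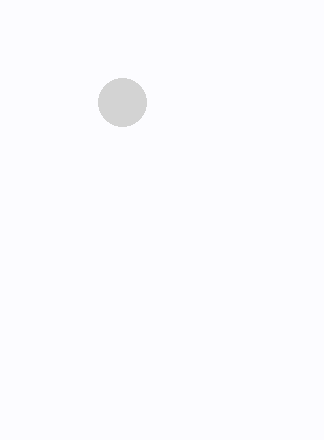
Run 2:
cx = 122; cy = 102; r = 24; fill = 'lightgray'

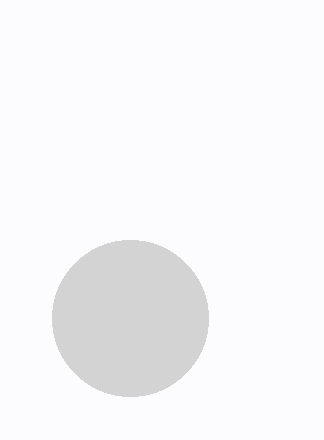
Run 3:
cx = 130
cy = 318
r = 78
fill = 'lightgray'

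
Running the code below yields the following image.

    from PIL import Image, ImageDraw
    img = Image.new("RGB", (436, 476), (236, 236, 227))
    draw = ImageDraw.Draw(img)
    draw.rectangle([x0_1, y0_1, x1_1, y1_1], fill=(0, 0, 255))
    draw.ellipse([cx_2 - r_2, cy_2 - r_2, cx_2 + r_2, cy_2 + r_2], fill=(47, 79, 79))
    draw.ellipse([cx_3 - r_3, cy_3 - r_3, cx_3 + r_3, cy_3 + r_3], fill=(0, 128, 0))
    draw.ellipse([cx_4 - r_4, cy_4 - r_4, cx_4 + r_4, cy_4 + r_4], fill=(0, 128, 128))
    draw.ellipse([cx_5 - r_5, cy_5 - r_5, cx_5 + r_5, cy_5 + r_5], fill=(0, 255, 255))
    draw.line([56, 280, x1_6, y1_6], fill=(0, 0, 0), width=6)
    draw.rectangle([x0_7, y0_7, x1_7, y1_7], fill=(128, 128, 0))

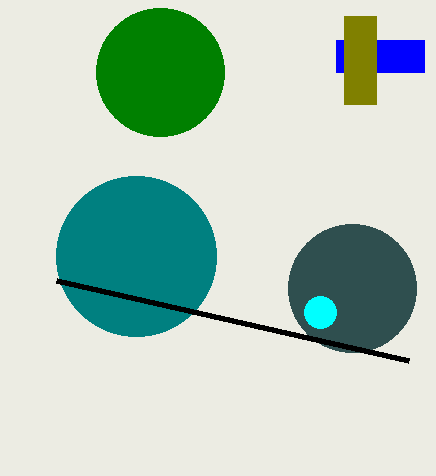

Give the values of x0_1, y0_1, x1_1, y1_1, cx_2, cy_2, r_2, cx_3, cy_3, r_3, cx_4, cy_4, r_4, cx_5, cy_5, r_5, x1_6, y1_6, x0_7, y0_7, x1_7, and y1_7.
x0_1 = 336, y0_1 = 40, x1_1 = 424, y1_1 = 72, cx_2 = 352, cy_2 = 288, r_2 = 64, cx_3 = 160, cy_3 = 72, r_3 = 64, cx_4 = 136, cy_4 = 256, r_4 = 80, cx_5 = 320, cy_5 = 312, r_5 = 16, x1_6 = 408, y1_6 = 360, x0_7 = 344, y0_7 = 16, x1_7 = 376, y1_7 = 104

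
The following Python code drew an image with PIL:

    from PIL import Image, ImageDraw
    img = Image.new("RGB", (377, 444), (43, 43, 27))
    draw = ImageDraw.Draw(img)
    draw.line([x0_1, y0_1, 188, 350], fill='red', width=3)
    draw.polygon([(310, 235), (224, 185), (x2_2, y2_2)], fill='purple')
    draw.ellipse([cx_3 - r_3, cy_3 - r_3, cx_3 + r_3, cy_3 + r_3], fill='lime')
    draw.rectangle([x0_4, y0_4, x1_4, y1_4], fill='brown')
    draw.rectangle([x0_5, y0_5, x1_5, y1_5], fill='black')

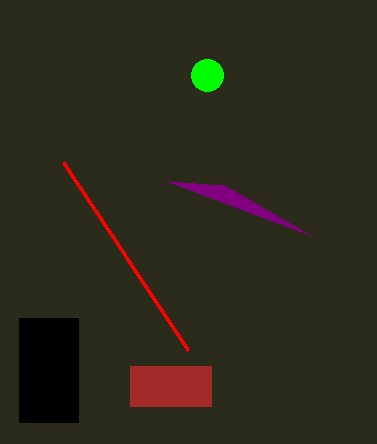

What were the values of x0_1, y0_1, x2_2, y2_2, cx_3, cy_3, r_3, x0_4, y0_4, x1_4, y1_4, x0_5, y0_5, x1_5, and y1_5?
x0_1 = 63; y0_1 = 162; x2_2 = 166; y2_2 = 181; cx_3 = 207; cy_3 = 75; r_3 = 16; x0_4 = 130; y0_4 = 366; x1_4 = 211; y1_4 = 406; x0_5 = 19; y0_5 = 318; x1_5 = 78; y1_5 = 422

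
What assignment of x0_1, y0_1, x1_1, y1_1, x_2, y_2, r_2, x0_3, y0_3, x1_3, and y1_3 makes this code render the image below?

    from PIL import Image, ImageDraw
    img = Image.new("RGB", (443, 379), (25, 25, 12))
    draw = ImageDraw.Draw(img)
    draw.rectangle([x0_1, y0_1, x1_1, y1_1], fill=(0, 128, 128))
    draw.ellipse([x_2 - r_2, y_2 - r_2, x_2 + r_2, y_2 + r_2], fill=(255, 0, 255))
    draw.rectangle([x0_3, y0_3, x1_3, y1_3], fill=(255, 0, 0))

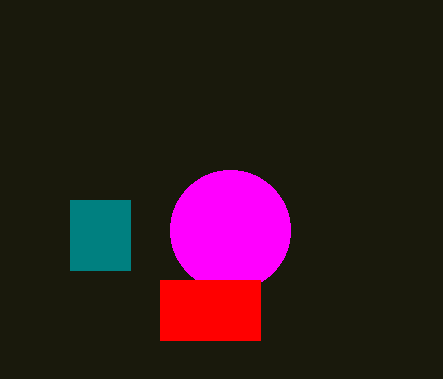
x0_1 = 70; y0_1 = 200; x1_1 = 130; y1_1 = 270; x_2 = 230; y_2 = 230; r_2 = 60; x0_3 = 160; y0_3 = 280; x1_3 = 260; y1_3 = 340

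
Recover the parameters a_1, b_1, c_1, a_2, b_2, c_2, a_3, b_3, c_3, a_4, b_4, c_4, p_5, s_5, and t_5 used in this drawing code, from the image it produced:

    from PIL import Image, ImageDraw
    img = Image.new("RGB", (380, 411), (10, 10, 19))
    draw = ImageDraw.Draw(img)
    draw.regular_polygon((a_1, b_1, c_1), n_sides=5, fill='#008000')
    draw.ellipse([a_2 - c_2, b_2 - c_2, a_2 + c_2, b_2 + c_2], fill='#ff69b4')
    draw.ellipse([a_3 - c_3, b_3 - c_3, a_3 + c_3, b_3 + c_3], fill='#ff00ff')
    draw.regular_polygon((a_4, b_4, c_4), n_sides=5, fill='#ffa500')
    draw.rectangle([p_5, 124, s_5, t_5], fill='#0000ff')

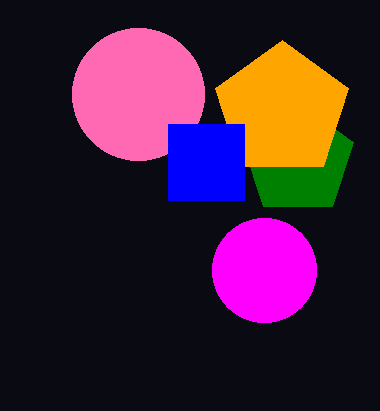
a_1 = 298; b_1 = 160; c_1 = 58; a_2 = 138; b_2 = 94; c_2 = 66; a_3 = 264; b_3 = 270; c_3 = 52; a_4 = 282; b_4 = 110; c_4 = 70; p_5 = 168; s_5 = 244; t_5 = 200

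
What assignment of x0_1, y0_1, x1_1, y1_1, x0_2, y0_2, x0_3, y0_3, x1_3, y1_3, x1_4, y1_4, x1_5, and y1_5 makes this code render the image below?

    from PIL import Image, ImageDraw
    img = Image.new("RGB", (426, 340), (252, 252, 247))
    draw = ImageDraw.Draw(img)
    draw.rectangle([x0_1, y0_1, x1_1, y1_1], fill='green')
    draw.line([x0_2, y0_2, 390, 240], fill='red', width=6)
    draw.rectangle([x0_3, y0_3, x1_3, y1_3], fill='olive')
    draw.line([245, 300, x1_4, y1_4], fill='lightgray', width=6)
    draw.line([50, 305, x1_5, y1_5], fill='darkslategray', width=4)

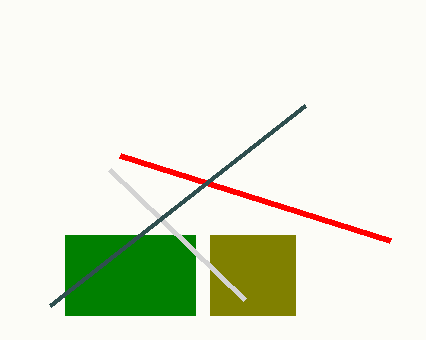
x0_1 = 65, y0_1 = 235, x1_1 = 195, y1_1 = 315, x0_2 = 120, y0_2 = 155, x0_3 = 210, y0_3 = 235, x1_3 = 295, y1_3 = 315, x1_4 = 110, y1_4 = 170, x1_5 = 305, y1_5 = 105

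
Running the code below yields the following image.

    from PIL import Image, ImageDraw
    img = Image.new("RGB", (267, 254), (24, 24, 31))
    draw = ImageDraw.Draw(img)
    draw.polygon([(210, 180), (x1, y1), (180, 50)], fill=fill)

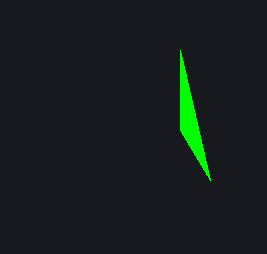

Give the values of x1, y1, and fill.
x1 = 180
y1 = 130
fill = 'lime'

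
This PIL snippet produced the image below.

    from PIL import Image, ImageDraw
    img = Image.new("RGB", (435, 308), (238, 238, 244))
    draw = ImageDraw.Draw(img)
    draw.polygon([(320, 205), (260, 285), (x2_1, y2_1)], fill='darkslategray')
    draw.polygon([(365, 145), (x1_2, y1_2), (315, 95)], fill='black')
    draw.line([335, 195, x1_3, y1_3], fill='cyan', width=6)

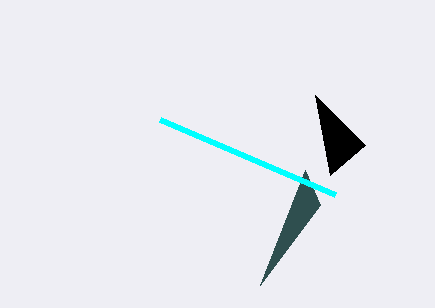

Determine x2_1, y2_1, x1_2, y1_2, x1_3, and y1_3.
x2_1 = 305; y2_1 = 170; x1_2 = 330; y1_2 = 175; x1_3 = 160; y1_3 = 120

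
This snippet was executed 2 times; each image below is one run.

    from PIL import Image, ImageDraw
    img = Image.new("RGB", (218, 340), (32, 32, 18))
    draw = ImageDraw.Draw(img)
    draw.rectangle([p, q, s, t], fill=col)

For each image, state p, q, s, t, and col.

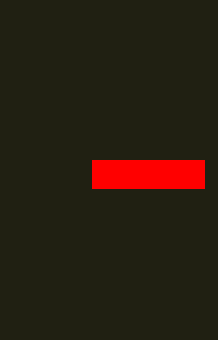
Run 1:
p = 92
q = 160
s = 204
t = 188
col = 'red'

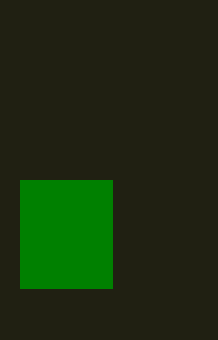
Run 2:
p = 20, q = 180, s = 112, t = 288, col = 'green'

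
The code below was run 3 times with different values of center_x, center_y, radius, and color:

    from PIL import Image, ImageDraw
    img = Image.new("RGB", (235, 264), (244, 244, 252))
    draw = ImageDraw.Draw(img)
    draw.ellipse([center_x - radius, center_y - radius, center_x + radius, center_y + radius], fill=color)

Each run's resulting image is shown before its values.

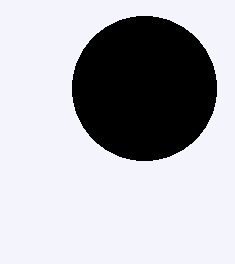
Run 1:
center_x = 144; center_y = 88; radius = 72; color = 'black'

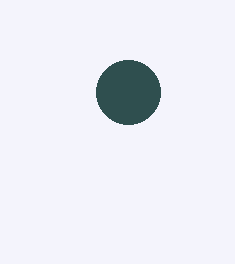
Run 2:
center_x = 128; center_y = 92; radius = 32; color = 'darkslategray'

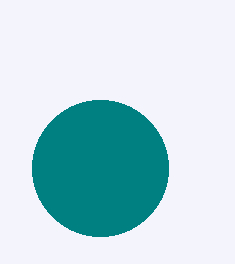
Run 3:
center_x = 100, center_y = 168, radius = 68, color = 'teal'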